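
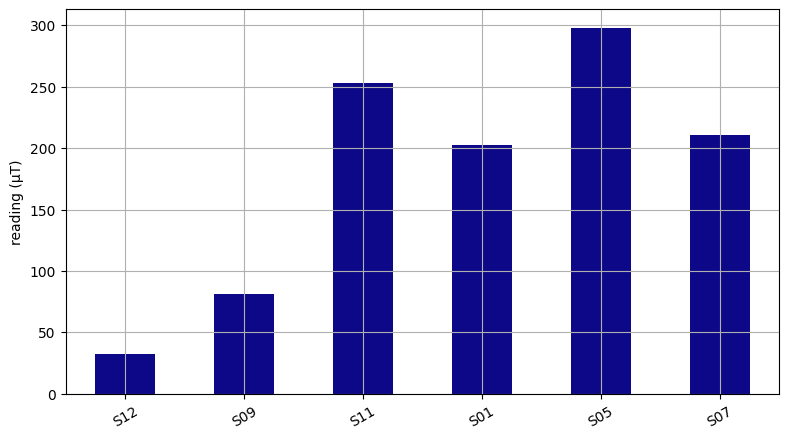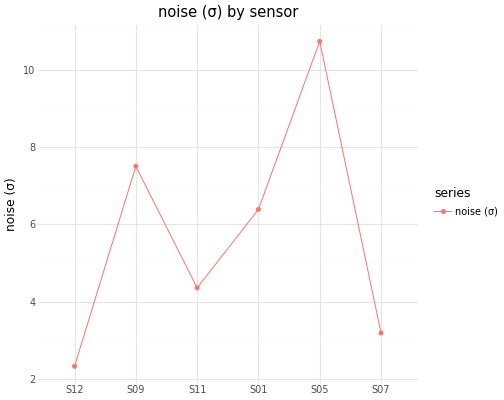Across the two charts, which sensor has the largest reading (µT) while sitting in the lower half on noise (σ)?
Chart 2 median noise (σ) ≈ 5; below-median sensors: S12, S11, S07. Among those, S11 has the highest reading (µT) (≈ 250).

S11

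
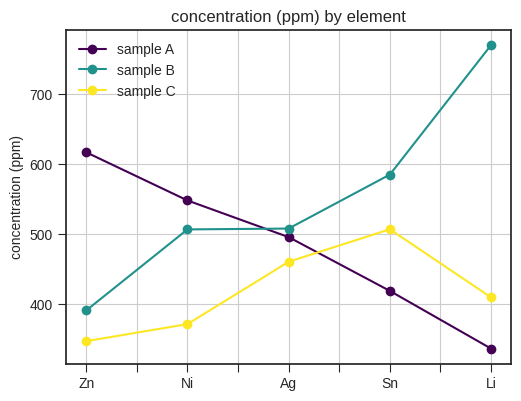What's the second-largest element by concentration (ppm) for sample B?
Top 3 for sample B: Li ≈ 750, Sn ≈ 600, Ag ≈ 500.

Sn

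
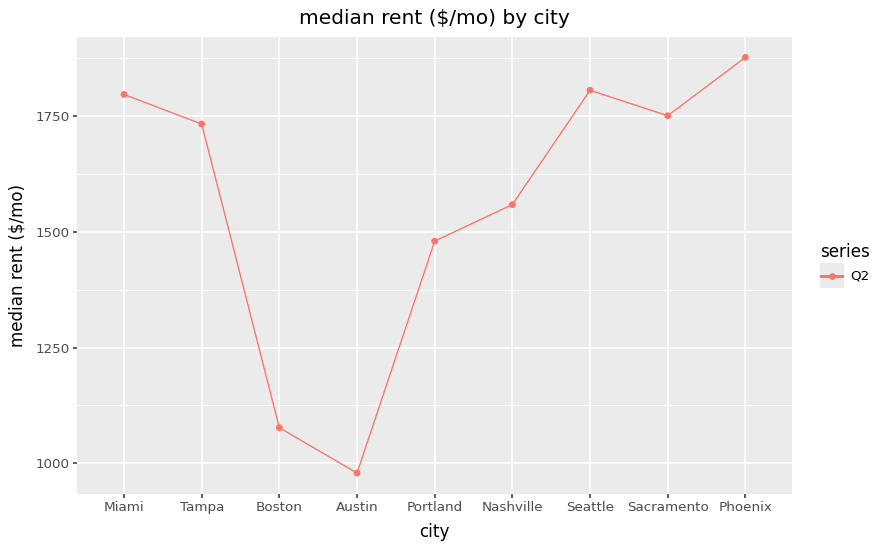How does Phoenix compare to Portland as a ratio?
≈ 1.27×

Phoenix ≈ 1900, Portland ≈ 1500; 1900/1500 ≈ 1.27.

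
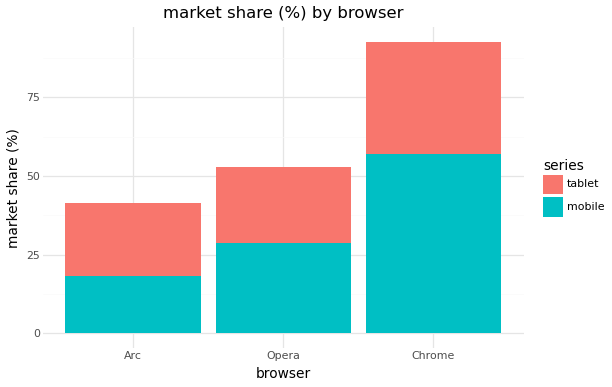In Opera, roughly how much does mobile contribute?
mobile top ≈ 30, bottom ≈ 0; segment ≈ 30.

≈ 30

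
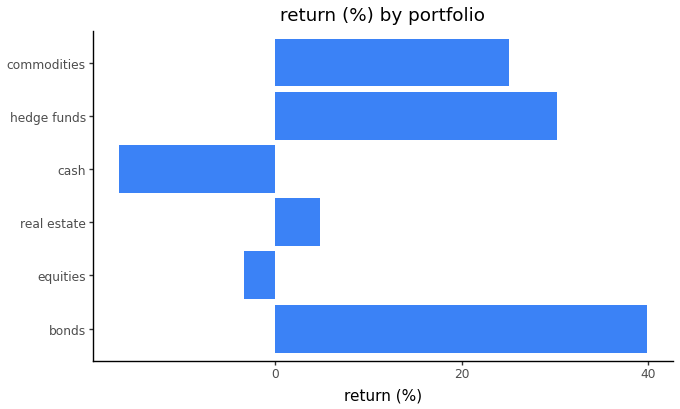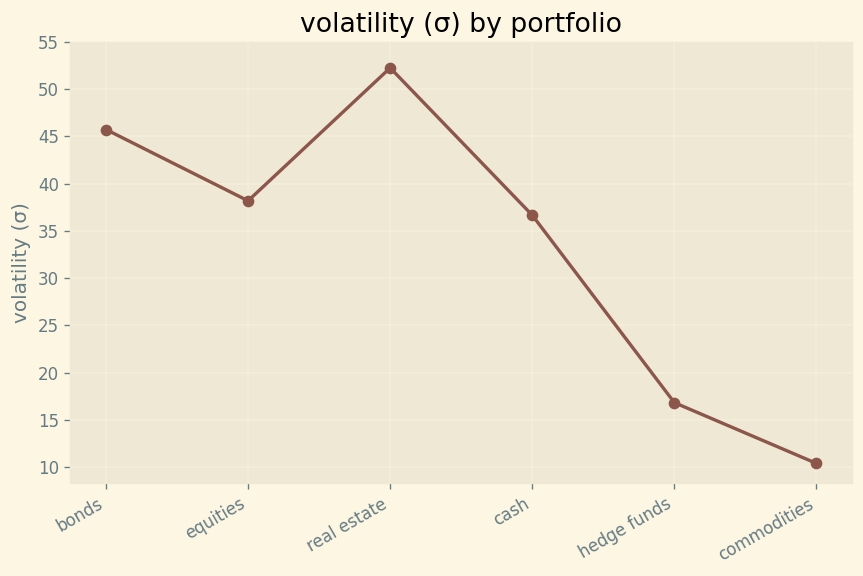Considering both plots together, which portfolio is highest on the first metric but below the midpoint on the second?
Chart 2 median volatility (σ) ≈ 35; below-median portfolios: cash, hedge funds, commodities. Among those, hedge funds has the highest return (%) (≈ 30).

hedge funds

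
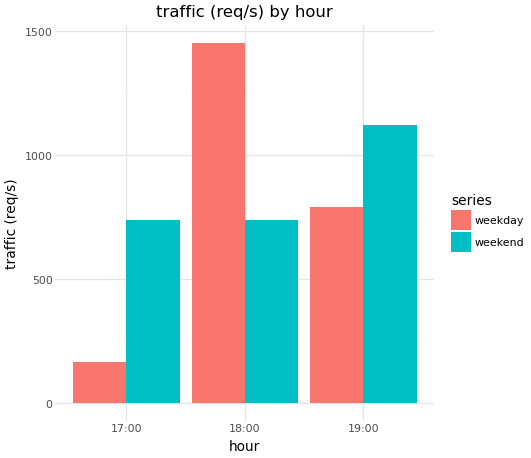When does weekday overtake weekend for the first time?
18:00

17:00: weekday ≈ 200 vs weekend ≈ 800 (not yet); 18:00: weekday ≈ 1400 vs weekend ≈ 800 (first crossover).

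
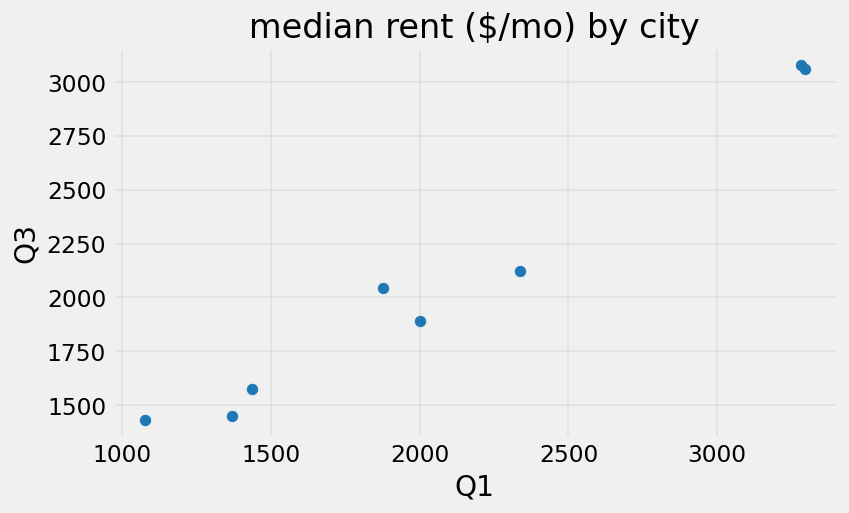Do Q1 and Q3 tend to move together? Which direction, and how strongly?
positive, strong

Points are positively correlated; strong (|r| ≈ 1.0).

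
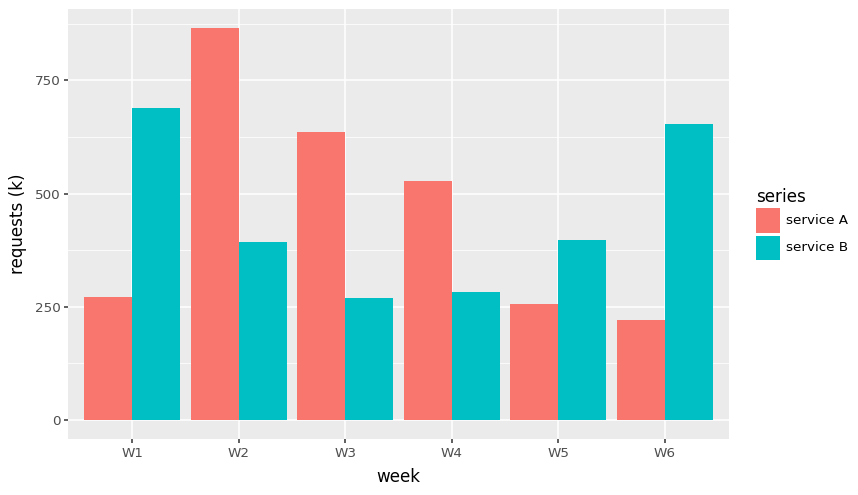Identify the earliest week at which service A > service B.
W2

W1: service A ≈ 300 vs service B ≈ 700 (not yet); W2: service A ≈ 900 vs service B ≈ 400 (first crossover).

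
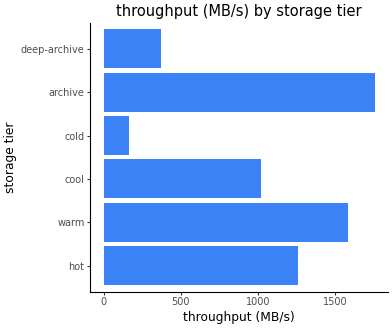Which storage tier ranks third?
Top 4: archive ≈ 1800, warm ≈ 1600, hot ≈ 1200, cool ≈ 1000.

hot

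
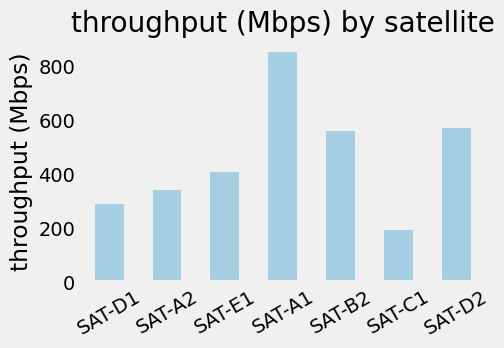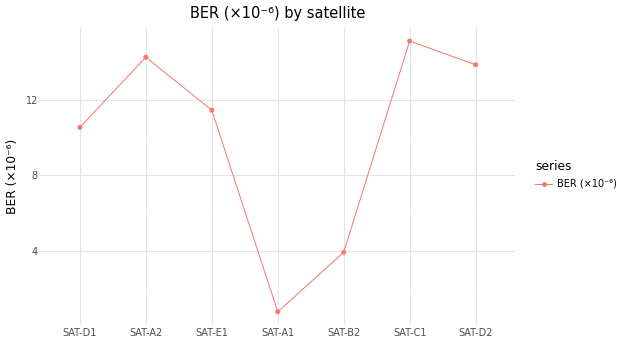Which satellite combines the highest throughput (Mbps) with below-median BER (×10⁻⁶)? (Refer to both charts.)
SAT-A1

Chart 2 median BER (×10⁻⁶) ≈ 12; below-median satellites: SAT-D1, SAT-A1, SAT-B2. Among those, SAT-A1 has the highest throughput (Mbps) (≈ 900).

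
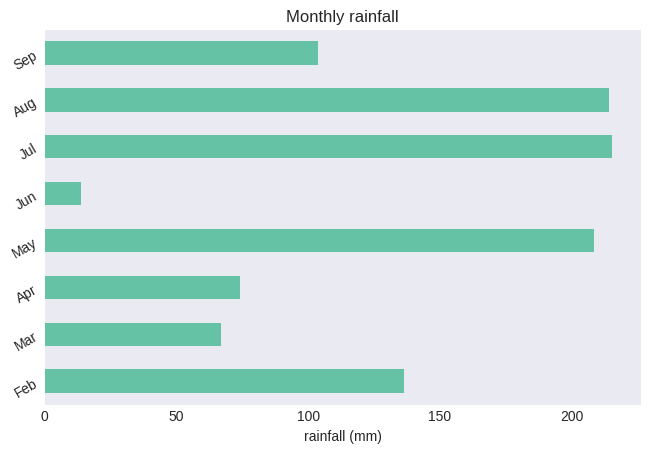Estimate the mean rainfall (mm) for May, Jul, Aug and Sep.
≈ 185

(200 + 220 + 220 + 100) / 4 ≈ 185.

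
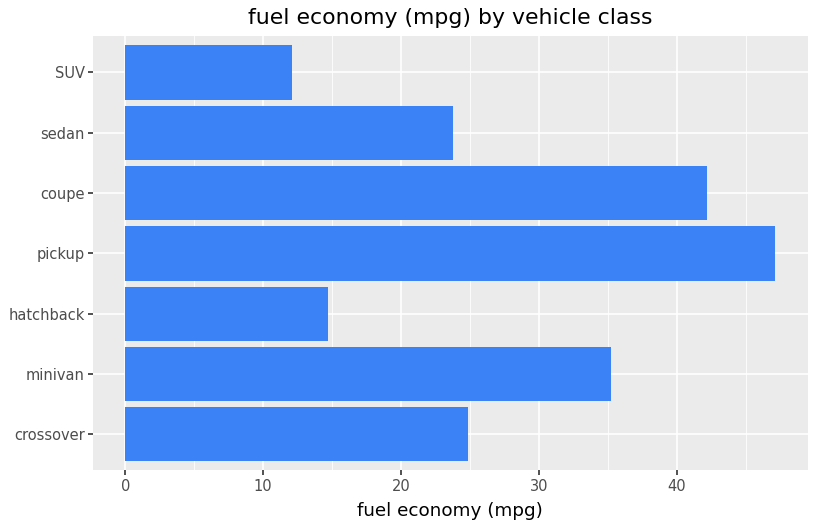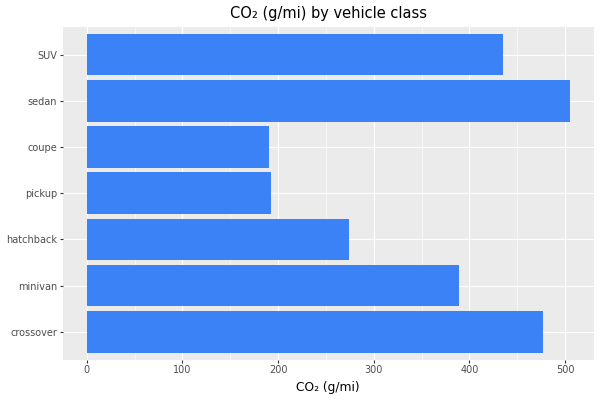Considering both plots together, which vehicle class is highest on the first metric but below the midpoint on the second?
Chart 2 median CO₂ (g/mi) ≈ 400; below-median vehicle classes: hatchback, pickup, coupe. Among those, pickup has the highest fuel economy (mpg) (≈ 45).

pickup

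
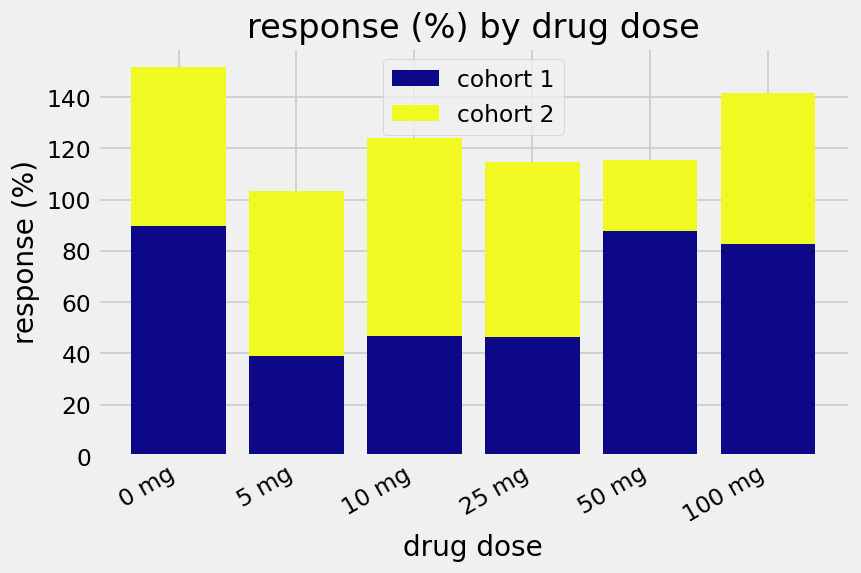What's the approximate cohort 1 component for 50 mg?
≈ 80

cohort 1 top ≈ 80, bottom ≈ 0; segment ≈ 80.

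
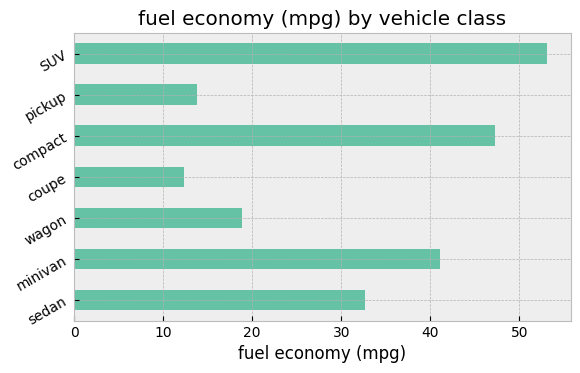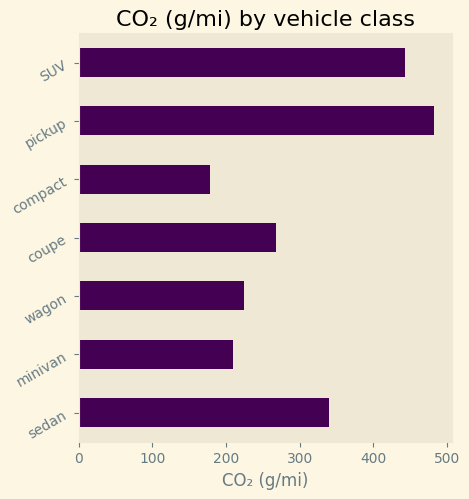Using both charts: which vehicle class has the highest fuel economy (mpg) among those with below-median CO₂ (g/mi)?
compact

Chart 2 median CO₂ (g/mi) ≈ 250; below-median vehicle classes: minivan, wagon, compact. Among those, compact has the highest fuel economy (mpg) (≈ 45).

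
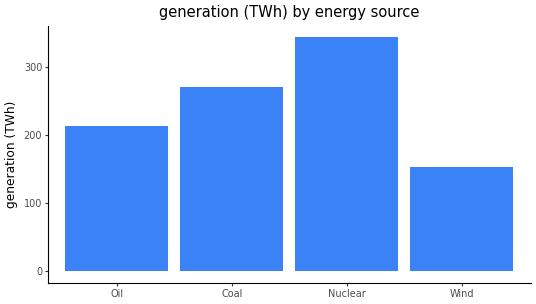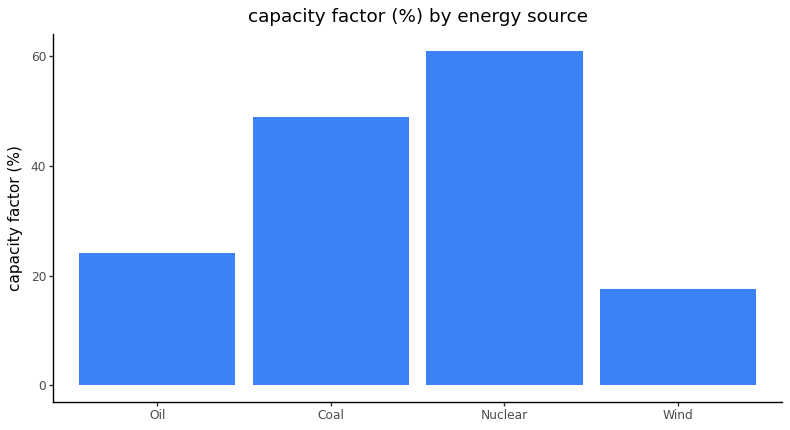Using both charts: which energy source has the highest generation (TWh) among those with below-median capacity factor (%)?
Chart 2 median capacity factor (%) ≈ 40; below-median energy sources: Oil, Wind. Among those, Oil has the highest generation (TWh) (≈ 200).

Oil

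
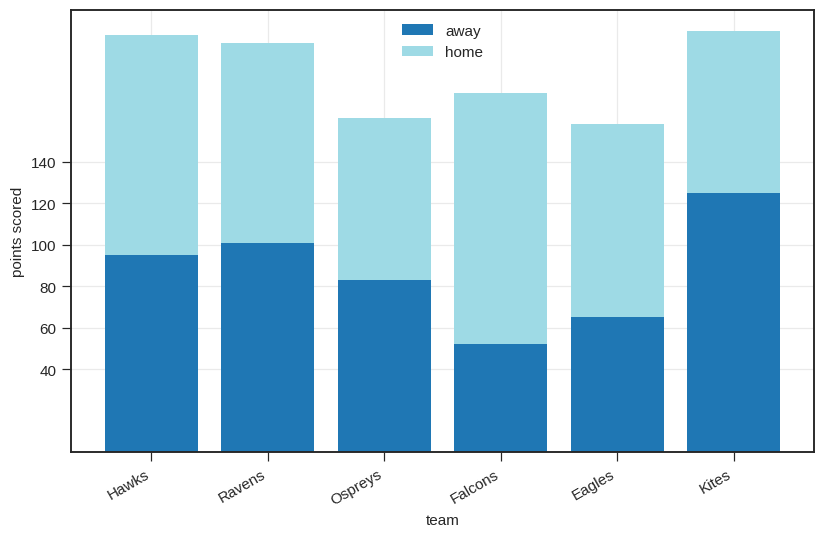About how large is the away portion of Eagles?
away top ≈ 60, bottom ≈ 0; segment ≈ 60.

≈ 60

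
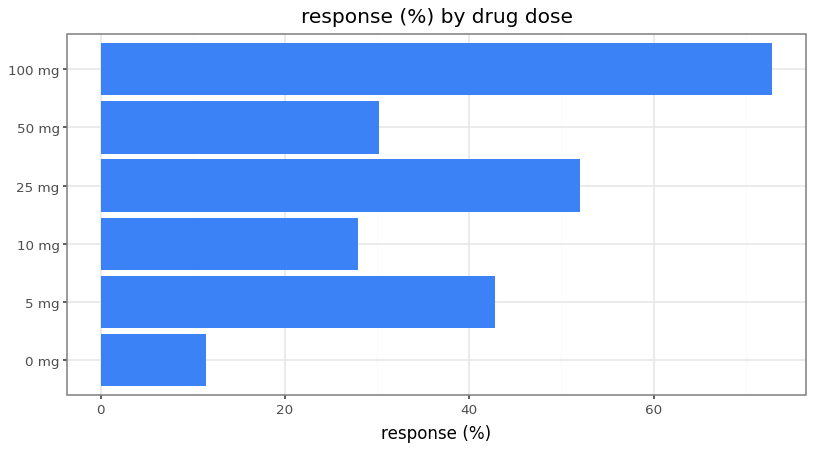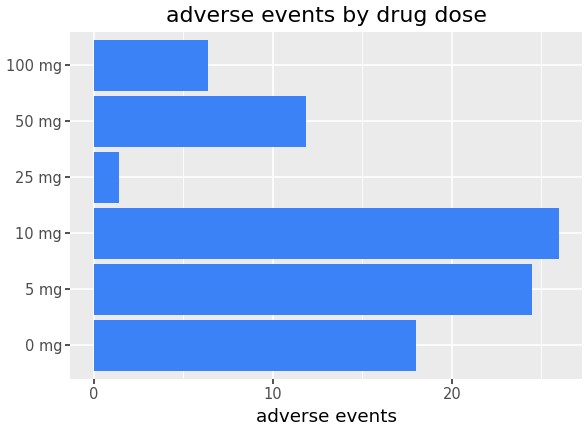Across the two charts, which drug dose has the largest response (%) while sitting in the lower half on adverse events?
100 mg

Chart 2 median adverse events ≈ 15; below-median drug doses: 25 mg, 50 mg, 100 mg. Among those, 100 mg has the highest response (%) (≈ 70).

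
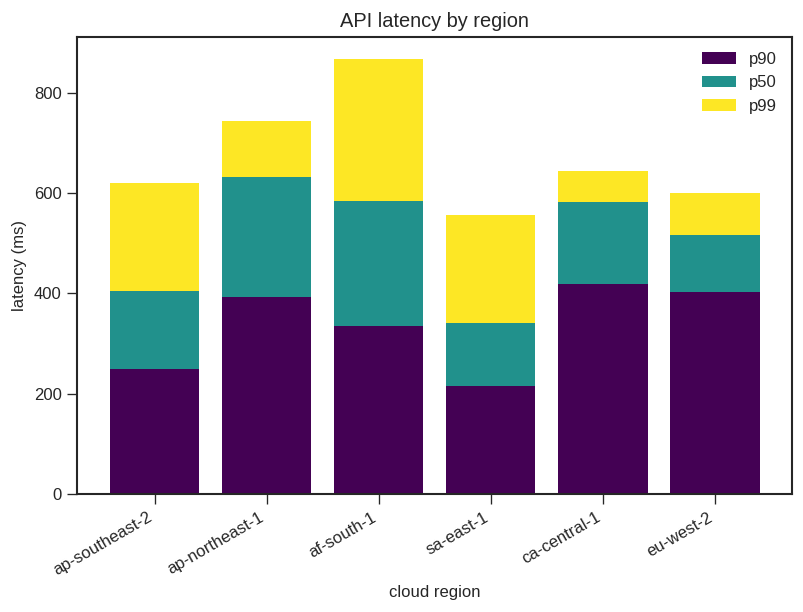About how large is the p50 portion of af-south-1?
p50 top ≈ 600, bottom ≈ 300; segment ≈ 300.

≈ 300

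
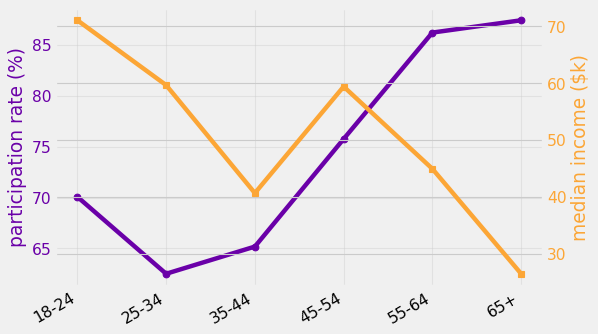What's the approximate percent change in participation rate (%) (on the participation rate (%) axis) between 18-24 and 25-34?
18-24 ≈ 70, 25-34 ≈ 60; (60 − 70) / 70 ≈ -14.3%.

≈ -14.3%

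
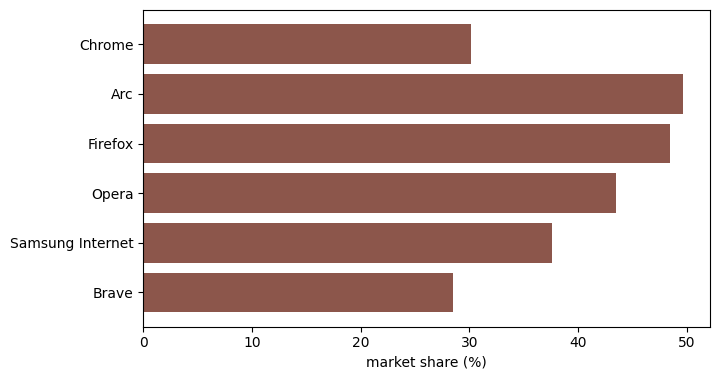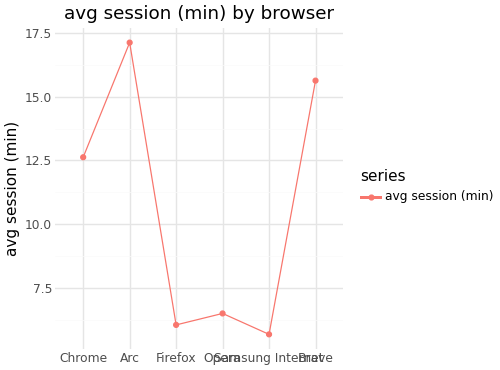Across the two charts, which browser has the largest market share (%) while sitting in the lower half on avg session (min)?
Chart 2 median avg session (min) ≈ 10; below-median browsers: Firefox, Opera, Samsung Internet. Among those, Firefox has the highest market share (%) (≈ 50).

Firefox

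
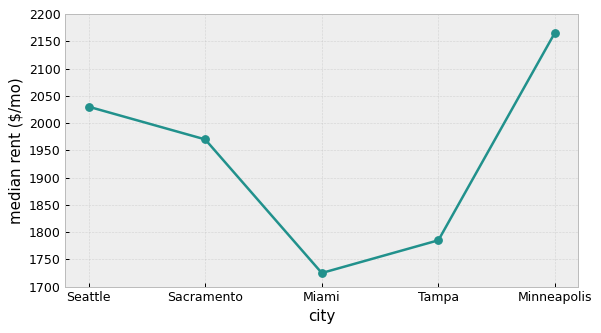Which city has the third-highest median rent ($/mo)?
Top 4: Minneapolis ≈ 2150, Seattle ≈ 2050, Sacramento ≈ 1950, Tampa ≈ 1800.

Sacramento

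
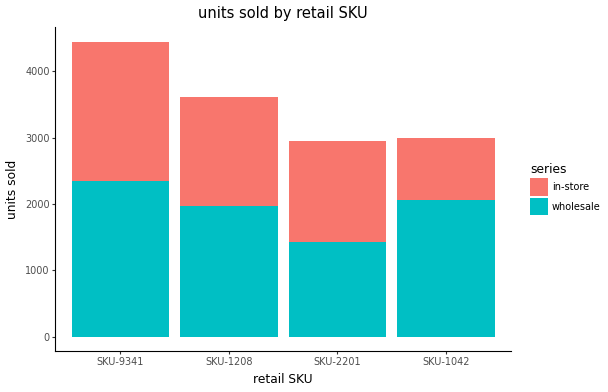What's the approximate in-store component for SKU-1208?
≈ 1500

in-store top ≈ 3500, bottom ≈ 2000; segment ≈ 1500.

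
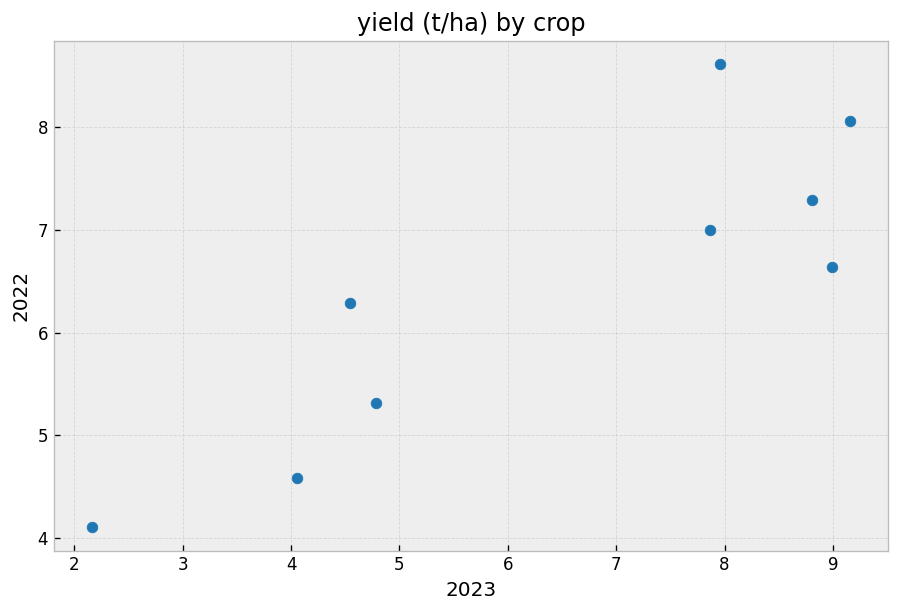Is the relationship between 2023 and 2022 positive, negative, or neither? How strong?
positive, strong

Points are positively correlated; strong (|r| ≈ 0.9).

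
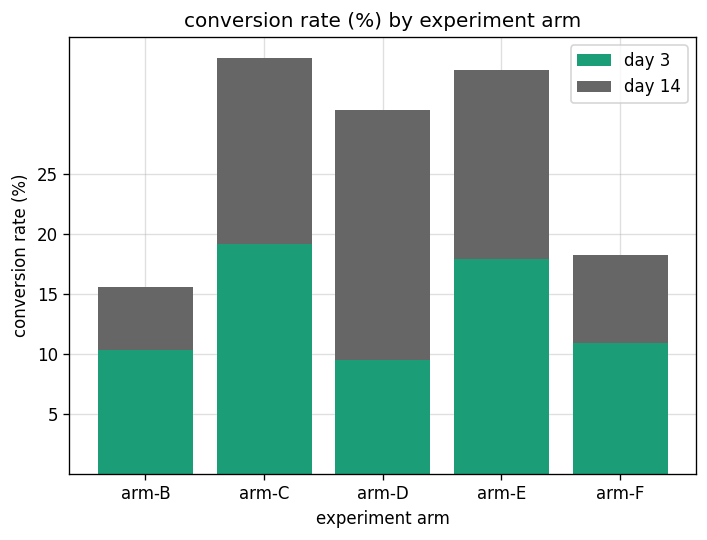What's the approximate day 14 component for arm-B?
day 14 top ≈ 15, bottom ≈ 10; segment ≈ 5.

≈ 5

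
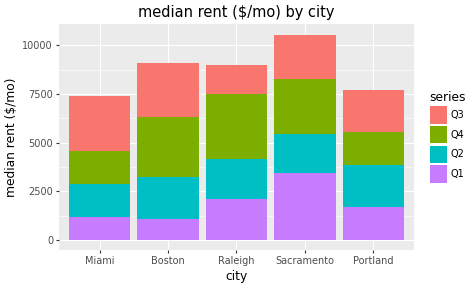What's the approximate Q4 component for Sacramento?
Q4 top ≈ 8000, bottom ≈ 5000; segment ≈ 3000.

≈ 3000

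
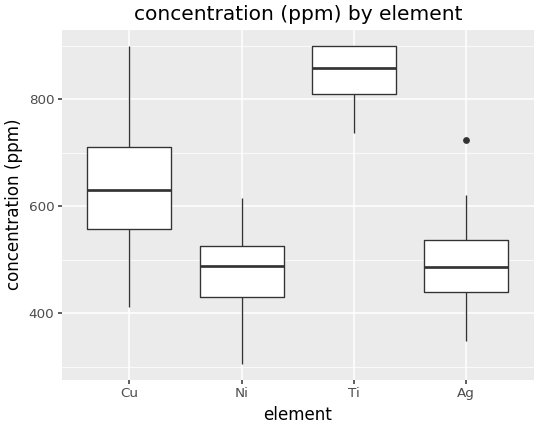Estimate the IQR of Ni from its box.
≈ 100

Q3 ≈ 550, Q1 ≈ 450; IQR ≈ 100.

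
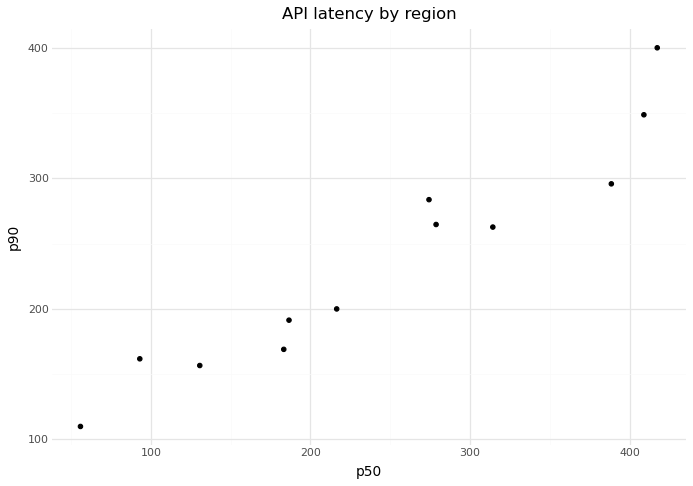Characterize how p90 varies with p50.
Points are positively correlated; strong (|r| ≈ 1.0).

positive, strong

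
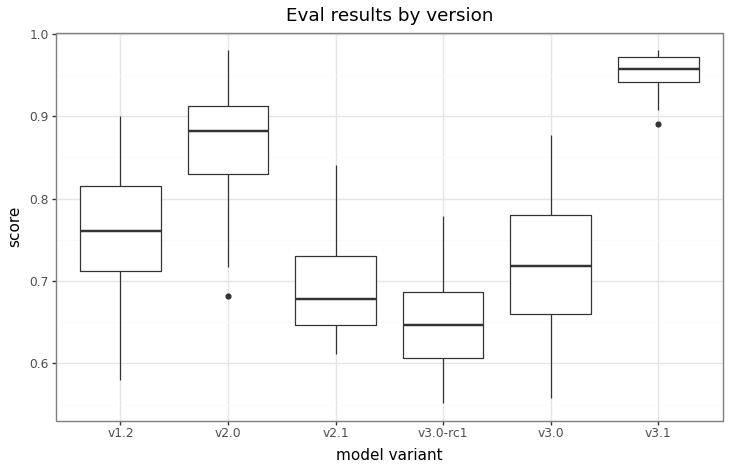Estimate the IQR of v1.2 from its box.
≈ 0.10

Q3 ≈ 0.80, Q1 ≈ 0.70; IQR ≈ 0.10.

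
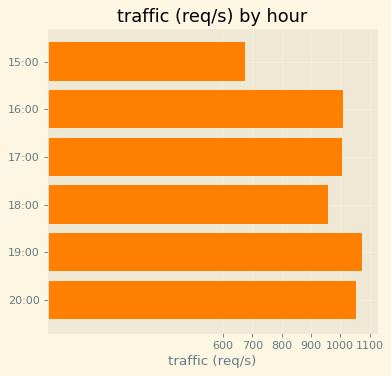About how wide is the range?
Max 19:00 ≈ 1100, min 15:00 ≈ 700; range ≈ 400.

≈ 400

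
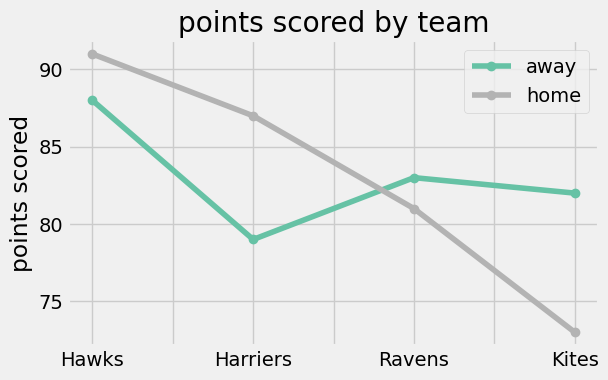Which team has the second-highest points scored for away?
Ravens

Top 3 for away: Hawks ≈ 88, Ravens ≈ 84, Kites ≈ 82.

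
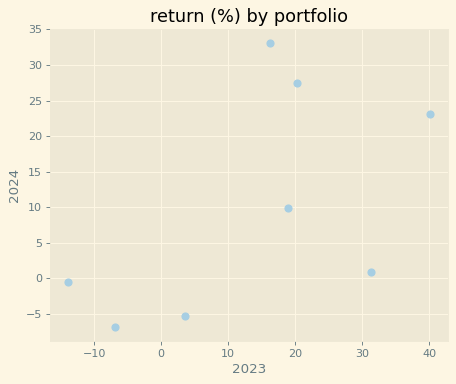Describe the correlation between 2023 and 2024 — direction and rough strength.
Points are positively correlated; moderate (|r| ≈ 0.6).

positive, moderate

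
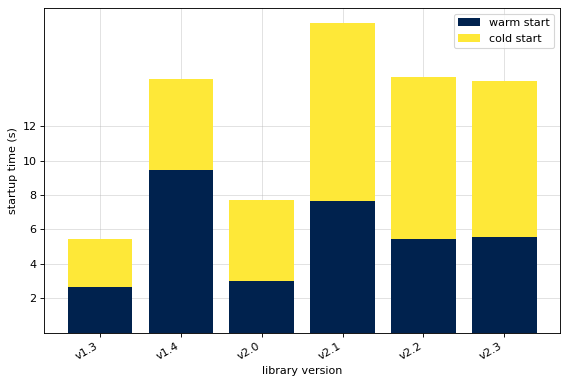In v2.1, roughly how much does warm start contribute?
≈ 8

warm start top ≈ 8, bottom ≈ 0; segment ≈ 8.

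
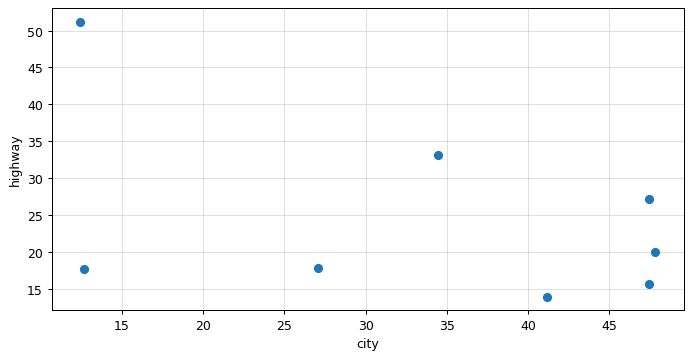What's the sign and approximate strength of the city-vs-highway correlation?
Points are negatively correlated; moderate (|r| ≈ 0.5).

negative, moderate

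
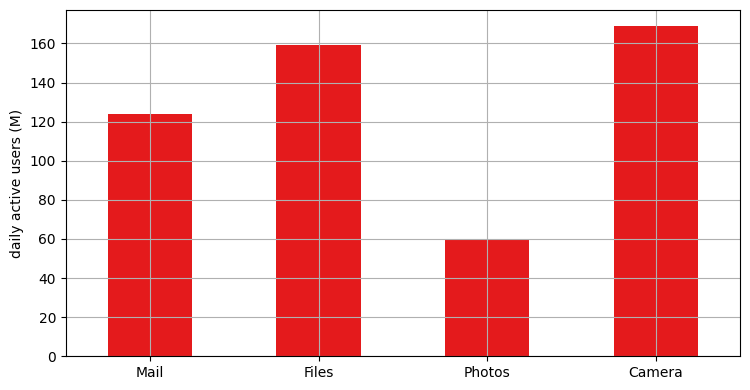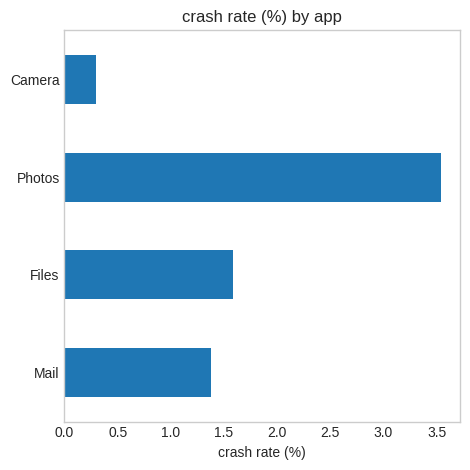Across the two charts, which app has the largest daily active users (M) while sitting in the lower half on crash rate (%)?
Camera

Chart 2 median crash rate (%) ≈ 1.5; below-median apps: Mail, Camera. Among those, Camera has the highest daily active users (M) (≈ 160).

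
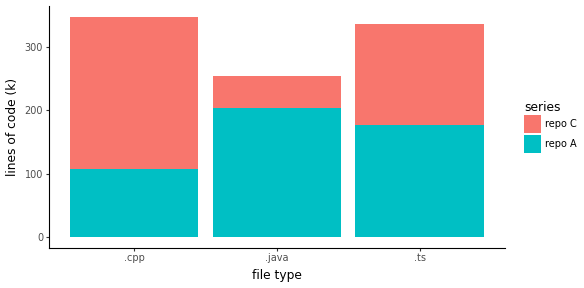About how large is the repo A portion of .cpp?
repo A top ≈ 100, bottom ≈ 0; segment ≈ 100.

≈ 100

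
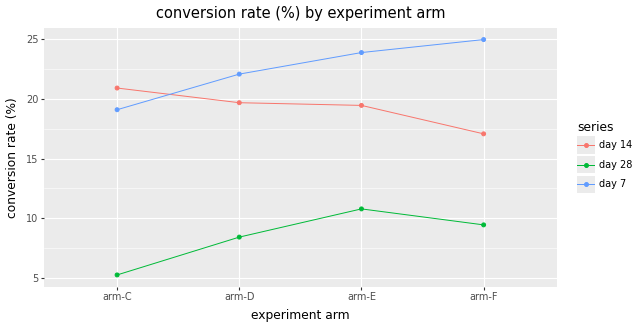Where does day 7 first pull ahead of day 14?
arm-C: day 7 ≈ 20 vs day 14 ≈ 20 (not yet); arm-D: day 7 ≈ 22 vs day 14 ≈ 20 (first crossover).

arm-D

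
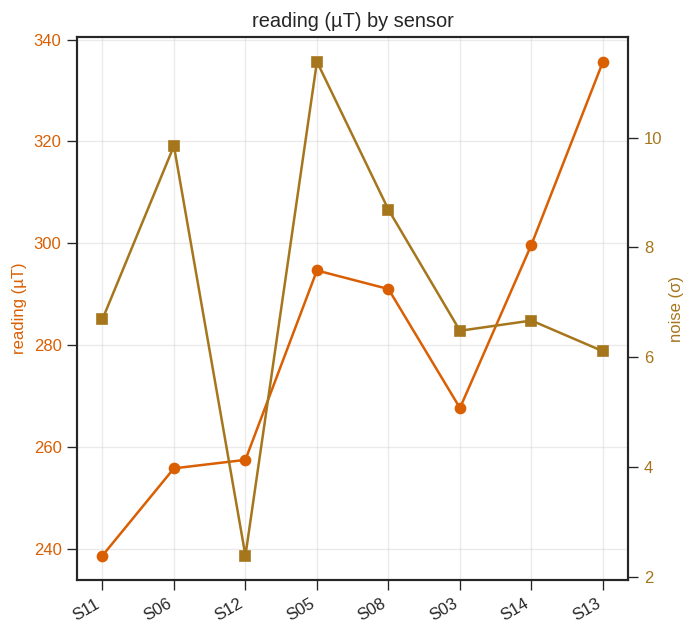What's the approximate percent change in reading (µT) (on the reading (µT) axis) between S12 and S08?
≈ +11.5%

S12 ≈ 260, S08 ≈ 290; (290 − 260) / 260 ≈ +11.5%.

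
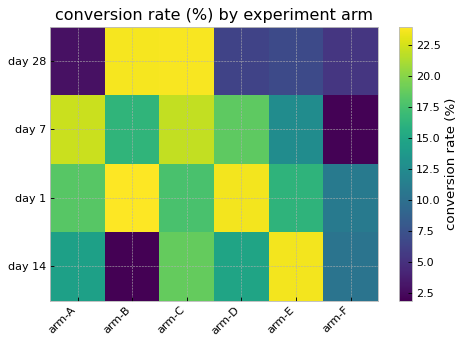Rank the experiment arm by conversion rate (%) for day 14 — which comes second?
Top 3 for day 14: arm-E ≈ 24, arm-C ≈ 18, arm-D ≈ 14.

arm-C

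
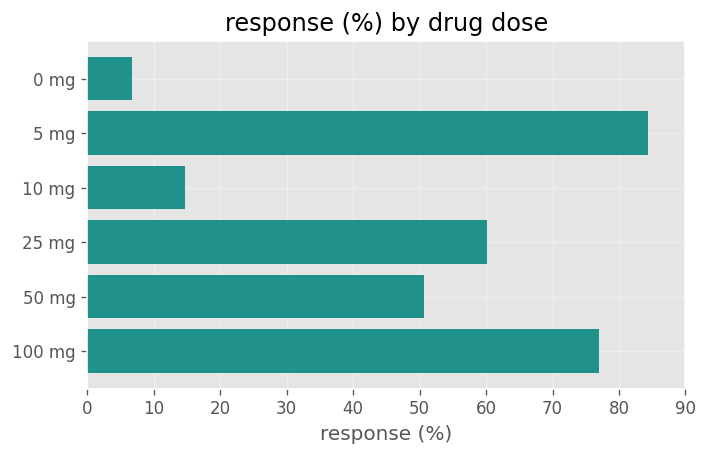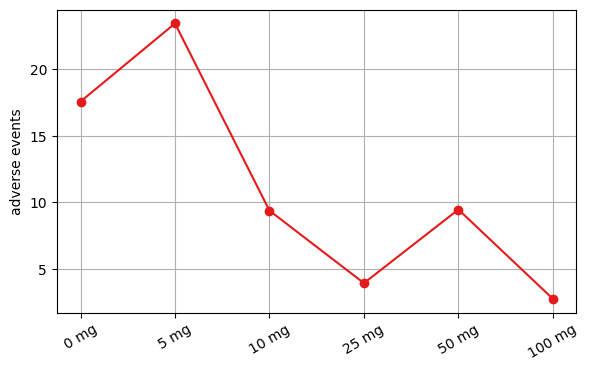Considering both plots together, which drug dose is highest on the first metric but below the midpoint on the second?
Chart 2 median adverse events ≈ 10; below-median drug doses: 10 mg, 25 mg, 100 mg. Among those, 100 mg has the highest response (%) (≈ 80).

100 mg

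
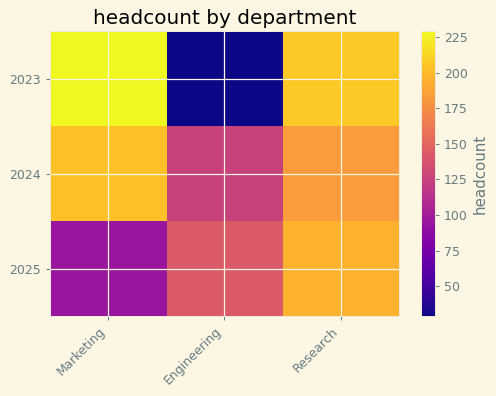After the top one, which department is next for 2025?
Top 3 for 2025: Research ≈ 200, Engineering ≈ 140, Marketing ≈ 100.

Engineering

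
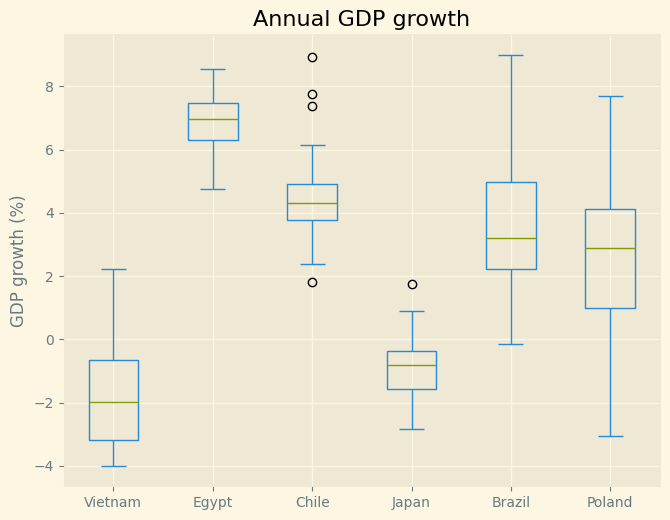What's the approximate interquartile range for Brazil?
≈ 3

Q3 ≈ 5, Q1 ≈ 2; IQR ≈ 3.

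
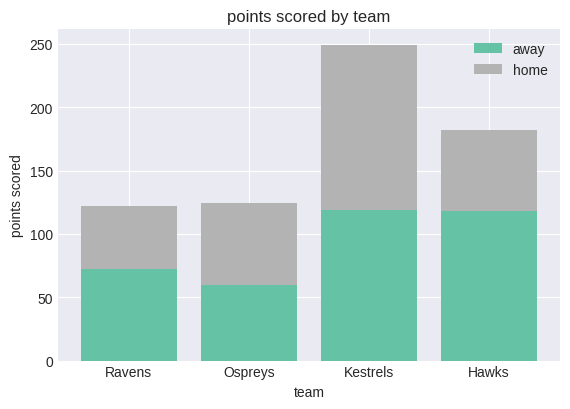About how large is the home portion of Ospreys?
≈ 75

home top ≈ 125, bottom ≈ 50; segment ≈ 75.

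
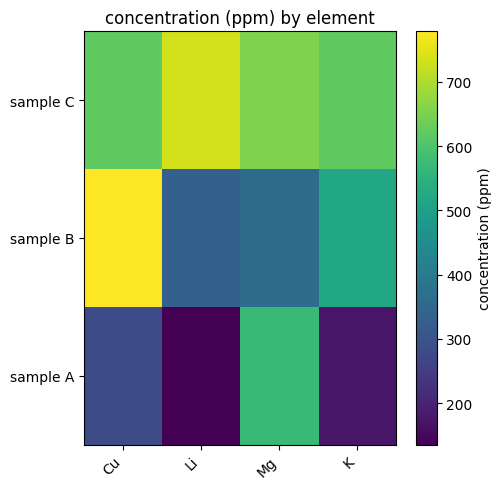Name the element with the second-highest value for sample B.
K

Top 3 for sample B: Cu ≈ 800, K ≈ 500, Mg ≈ 400.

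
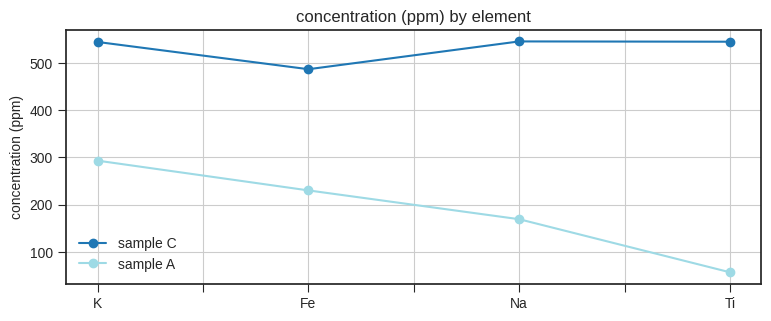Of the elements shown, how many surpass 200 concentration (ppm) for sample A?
2

Above 200: K, Fe.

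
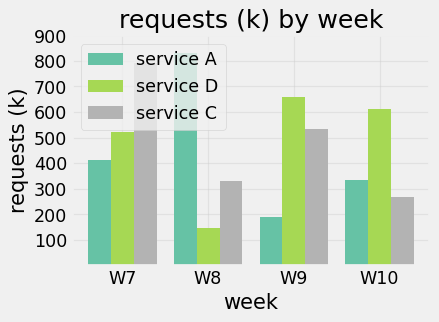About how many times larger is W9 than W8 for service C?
≈ 1.67×

W9 ≈ 500, W8 ≈ 300; 500/300 ≈ 1.67.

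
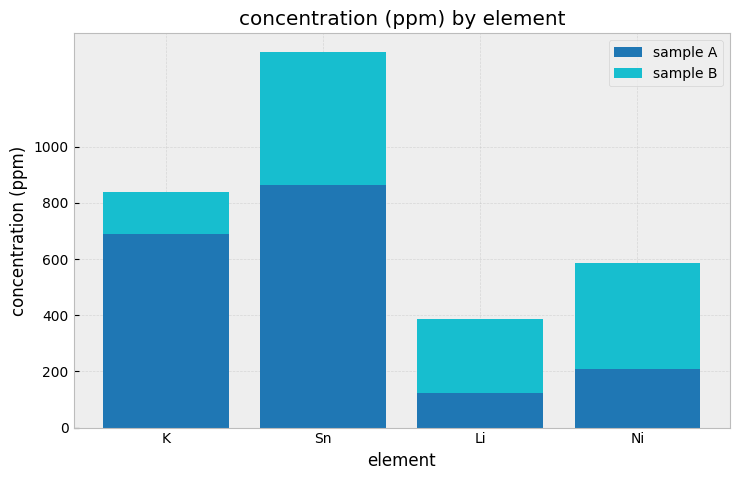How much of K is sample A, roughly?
sample A top ≈ 600, bottom ≈ 0; segment ≈ 600.

≈ 600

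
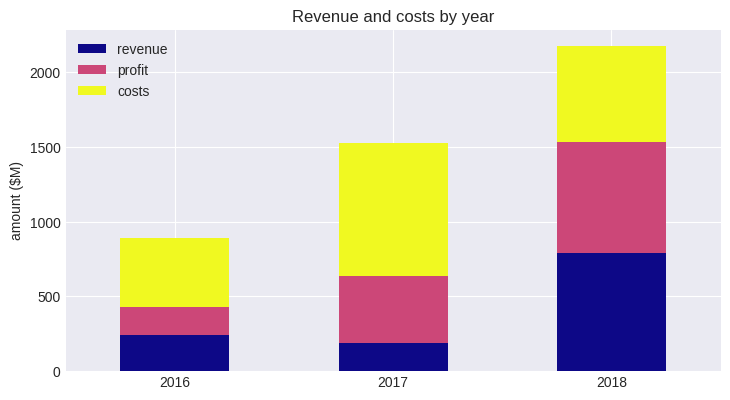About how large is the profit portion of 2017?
≈ 400

profit top ≈ 600, bottom ≈ 200; segment ≈ 400.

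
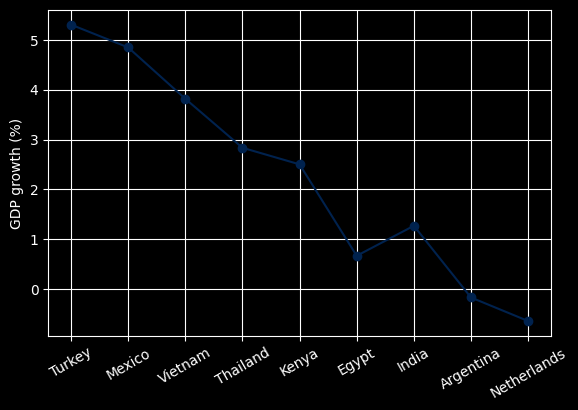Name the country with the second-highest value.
Top 3: Turkey ≈ 5.5, Mexico ≈ 5.0, Vietnam ≈ 4.0.

Mexico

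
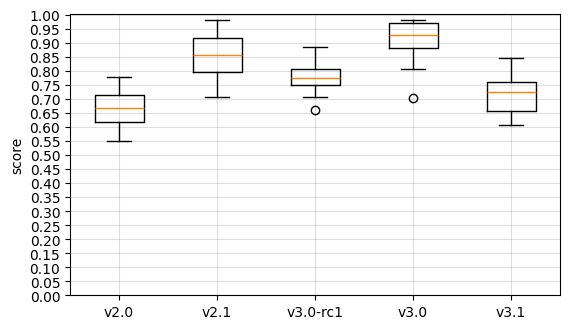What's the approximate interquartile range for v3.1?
≈ 0.10

Q3 ≈ 0.75, Q1 ≈ 0.65; IQR ≈ 0.10.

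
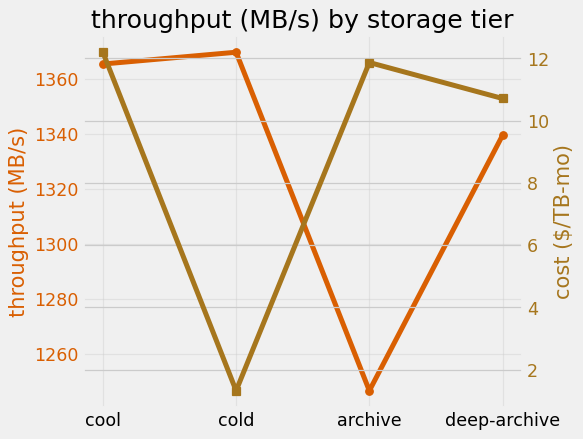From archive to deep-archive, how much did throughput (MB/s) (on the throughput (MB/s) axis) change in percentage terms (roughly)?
archive ≈ 1240, deep-archive ≈ 1340; (1340 − 1240) / 1240 ≈ +8.1%.

≈ +8.1%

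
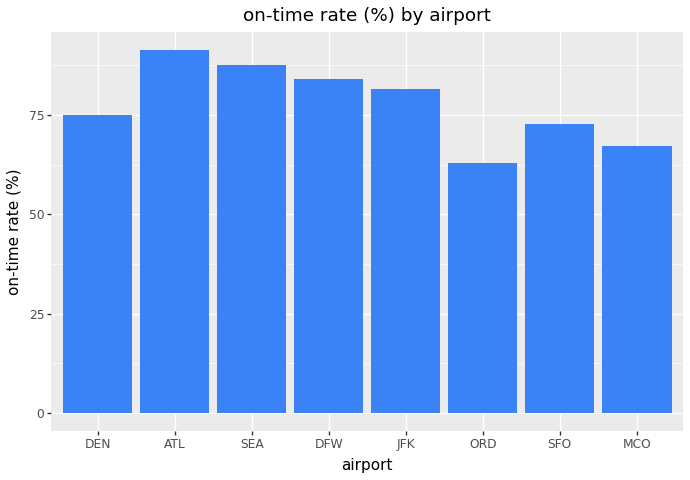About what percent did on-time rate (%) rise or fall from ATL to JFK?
≈ -11.1%

ATL ≈ 90, JFK ≈ 80; (80 − 90) / 90 ≈ -11.1%.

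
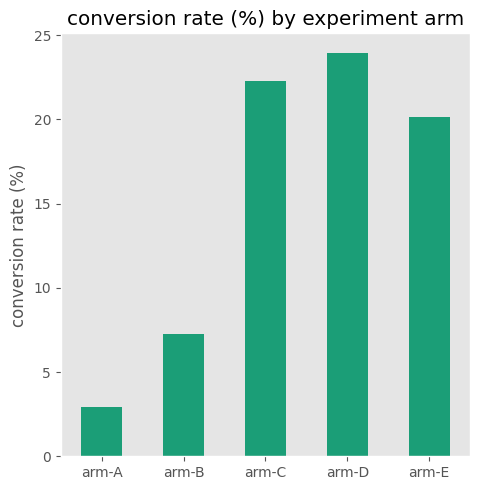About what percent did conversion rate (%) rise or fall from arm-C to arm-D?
≈ +9.1%

arm-C ≈ 22, arm-D ≈ 24; (24 − 22) / 22 ≈ +9.1%.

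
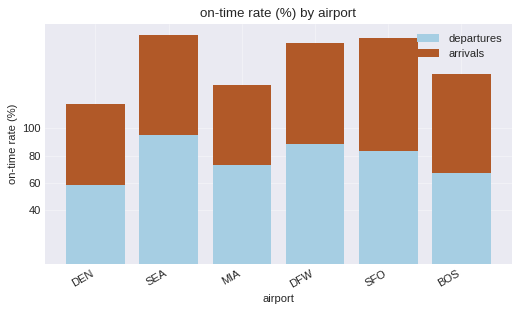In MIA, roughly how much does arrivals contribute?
≈ 60

arrivals top ≈ 140, bottom ≈ 80; segment ≈ 60.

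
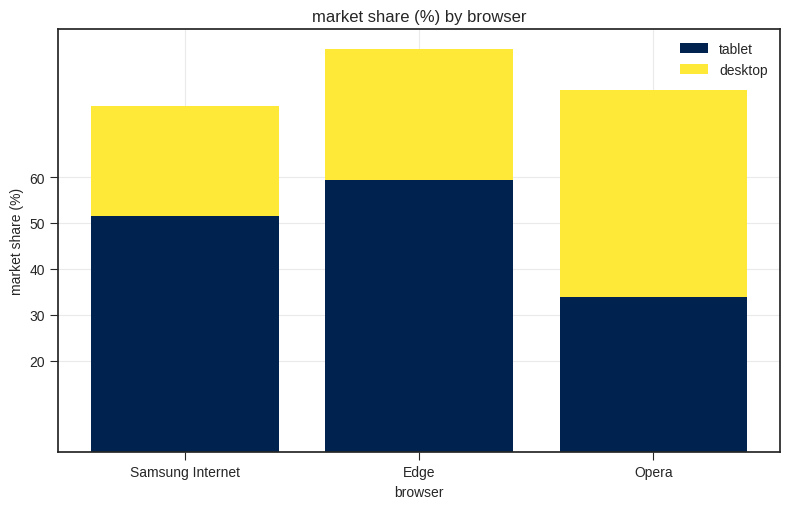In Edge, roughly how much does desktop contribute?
≈ 30

desktop top ≈ 90, bottom ≈ 60; segment ≈ 30.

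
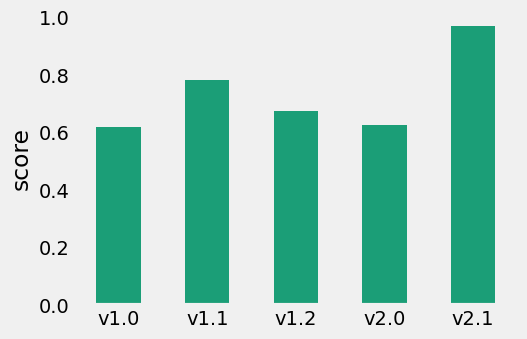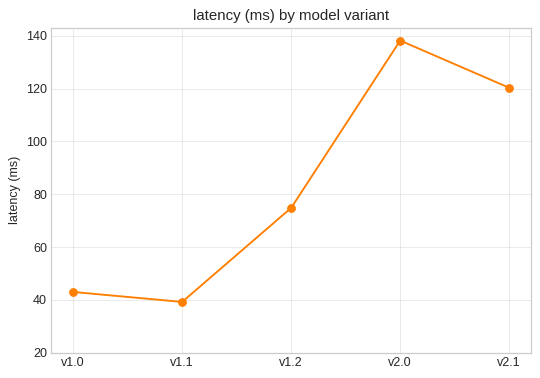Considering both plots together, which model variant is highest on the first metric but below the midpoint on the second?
Chart 2 median latency (ms) ≈ 80; below-median model variants: v1.0, v1.1. Among those, v1.1 has the highest score (≈ 0.8).

v1.1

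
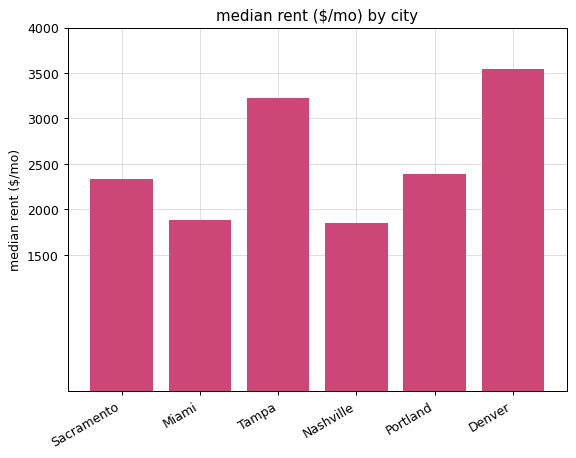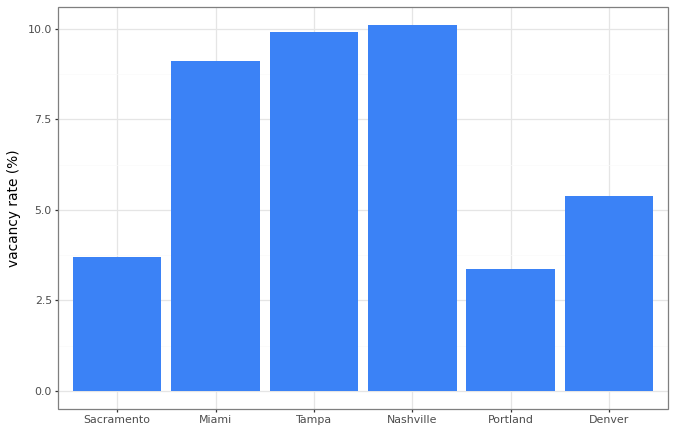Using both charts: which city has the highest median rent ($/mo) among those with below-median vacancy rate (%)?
Chart 2 median vacancy rate (%) ≈ 7; below-median cities: Sacramento, Portland, Denver. Among those, Denver has the highest median rent ($/mo) (≈ 3500).

Denver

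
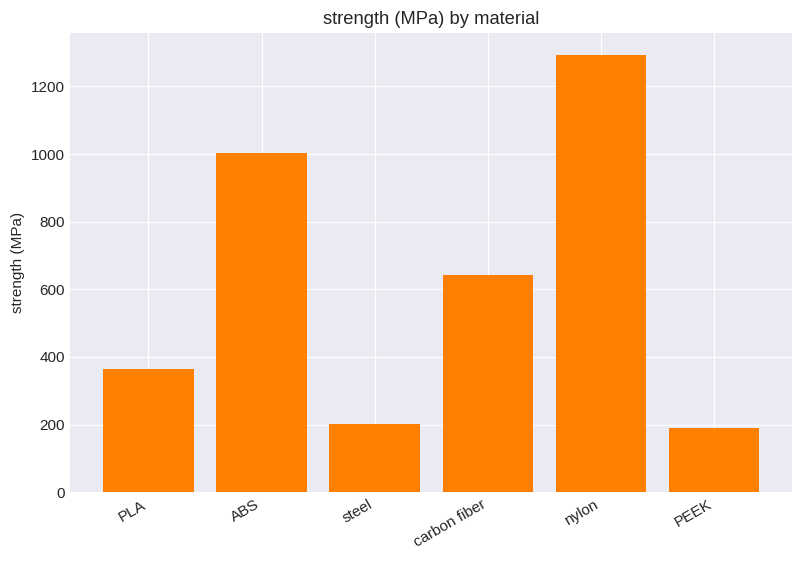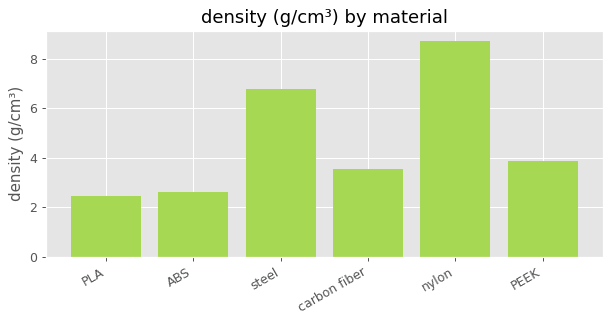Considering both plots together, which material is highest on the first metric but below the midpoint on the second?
Chart 2 median density (g/cm³) ≈ 4; below-median materials: PLA, ABS, carbon fiber. Among those, ABS has the highest strength (MPa) (≈ 1000).

ABS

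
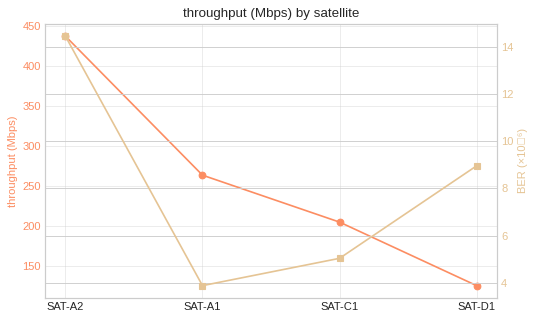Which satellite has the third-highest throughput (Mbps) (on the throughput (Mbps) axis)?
SAT-C1

Top 4 (on the throughput (Mbps) axis): SAT-A2 ≈ 450, SAT-A1 ≈ 250, SAT-C1 ≈ 200, SAT-D1 ≈ 100.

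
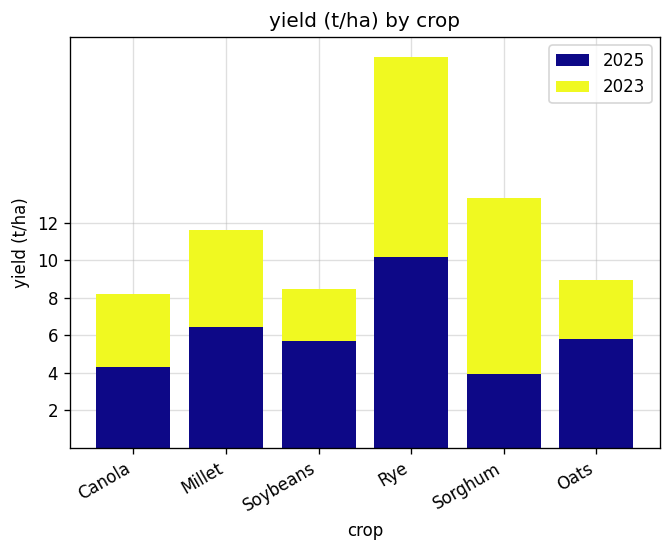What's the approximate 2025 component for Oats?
≈ 6

2025 top ≈ 6, bottom ≈ 0; segment ≈ 6.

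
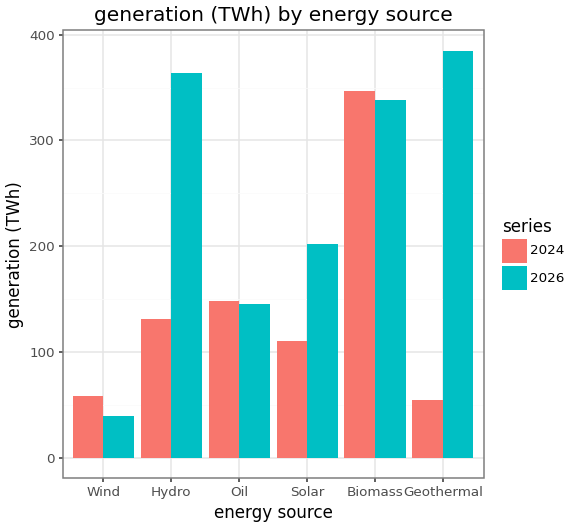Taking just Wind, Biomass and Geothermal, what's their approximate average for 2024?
(50 + 350 + 50) / 3 ≈ 150.

≈ 150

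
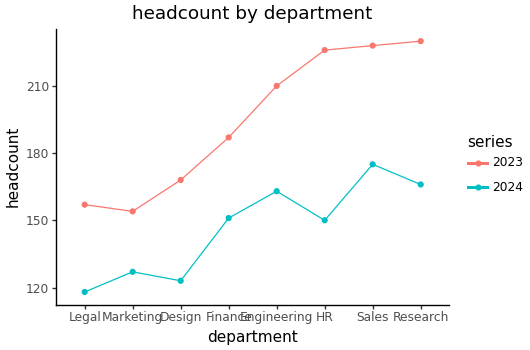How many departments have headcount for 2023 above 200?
Above 200: Engineering, HR, Sales, Research.

4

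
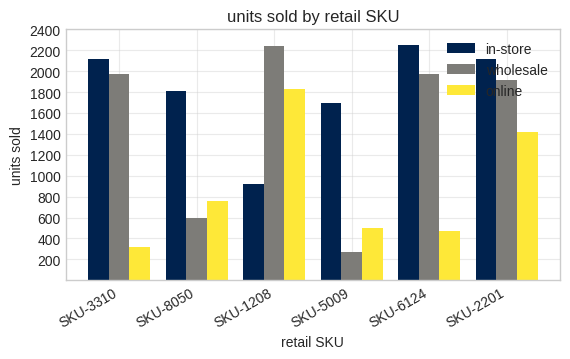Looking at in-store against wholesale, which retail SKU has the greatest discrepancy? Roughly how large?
SKU-5009: in-store ≈ 1600, wholesale ≈ 200 → gap ≈ 1400. Next-largest (SKU-1208) is only ≈ 1200.

SKU-5009, ≈ 1400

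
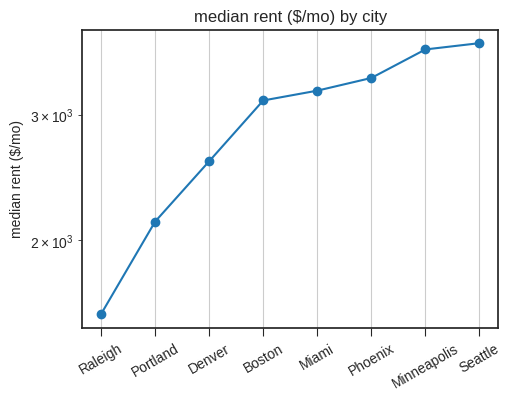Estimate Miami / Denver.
≈ 1.23×

Miami ≈ 3200, Denver ≈ 2600; 3200/2600 ≈ 1.23.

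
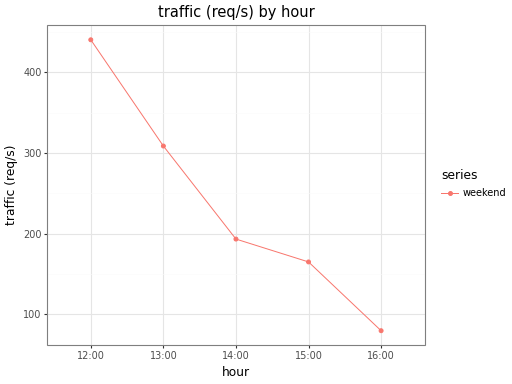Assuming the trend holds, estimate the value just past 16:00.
Last three: 200, 150, 100 → slope ≈ -50/step → next ≈ 50.

≈ 50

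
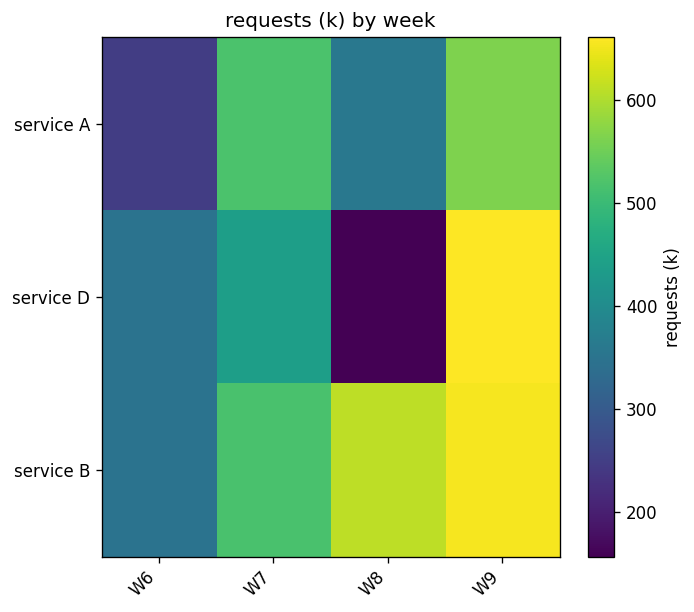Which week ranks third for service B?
W7

Top 4 for service B: W9 ≈ 650, W8 ≈ 600, W7 ≈ 500, W6 ≈ 350.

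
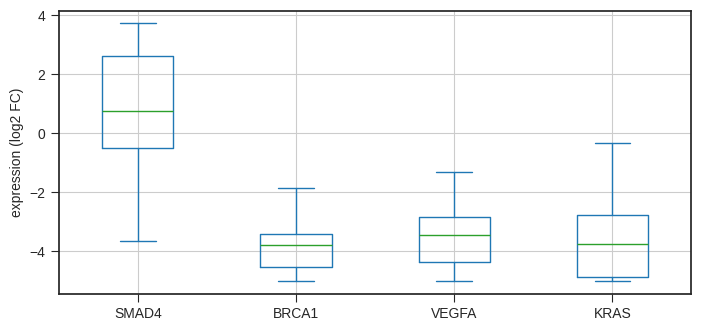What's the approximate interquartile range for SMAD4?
Q3 ≈ 2.5, Q1 ≈ -0.5; IQR ≈ 3.0.

≈ 3.0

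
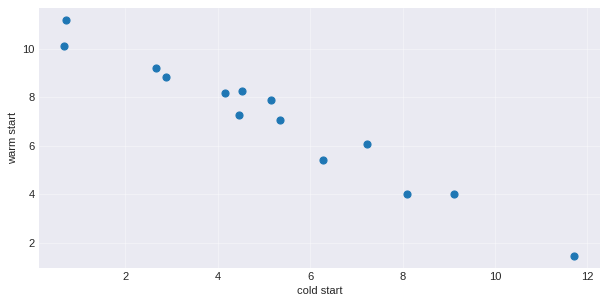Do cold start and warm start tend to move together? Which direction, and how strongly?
Points are negatively correlated; strong (|r| ≈ 1.0).

negative, strong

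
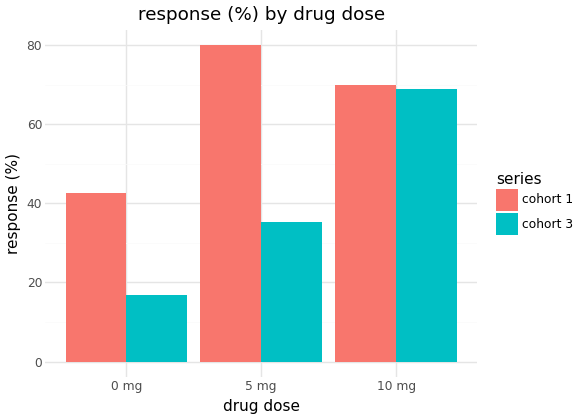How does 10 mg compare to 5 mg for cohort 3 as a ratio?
≈ 1.75×

10 mg ≈ 70, 5 mg ≈ 40; 70/40 ≈ 1.75.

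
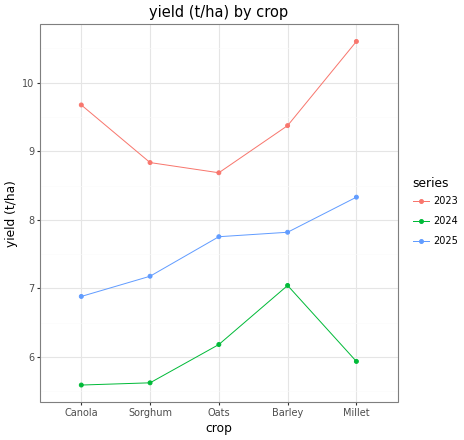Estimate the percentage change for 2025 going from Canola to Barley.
Canola ≈ 7.0, Barley ≈ 8.0; (8.0 − 7.0) / 7.0 ≈ +14.3%.

≈ +14.3%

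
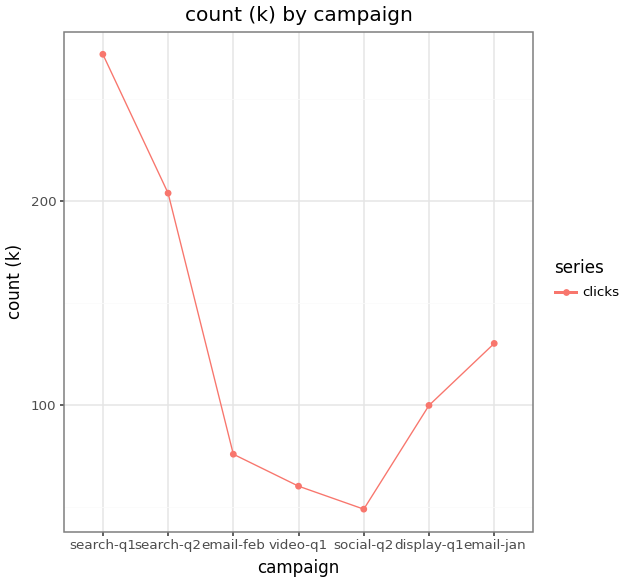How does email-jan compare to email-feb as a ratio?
email-jan ≈ 140, email-feb ≈ 80; 140/80 ≈ 1.75.

≈ 1.75×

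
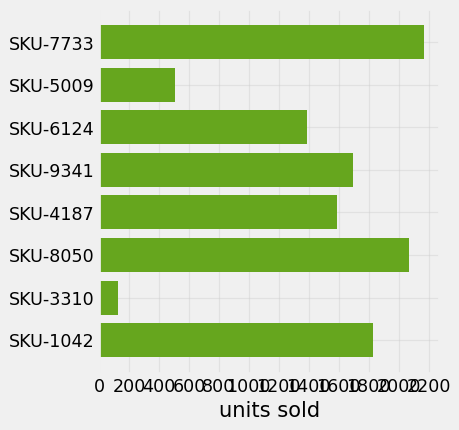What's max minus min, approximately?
≈ 2000

Max SKU-7733 ≈ 2200, min SKU-3310 ≈ 200; range ≈ 2000.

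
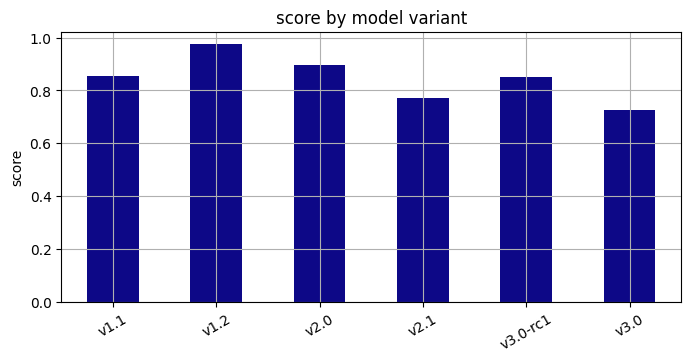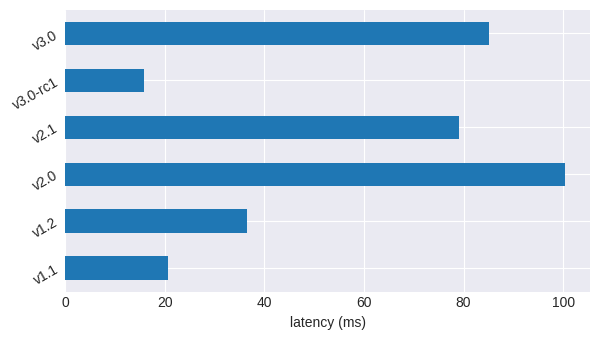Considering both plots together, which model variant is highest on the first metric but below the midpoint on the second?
v1.2

Chart 2 median latency (ms) ≈ 60; below-median model variants: v1.1, v1.2, v3.0-rc1. Among those, v1.2 has the highest score (≈ 1).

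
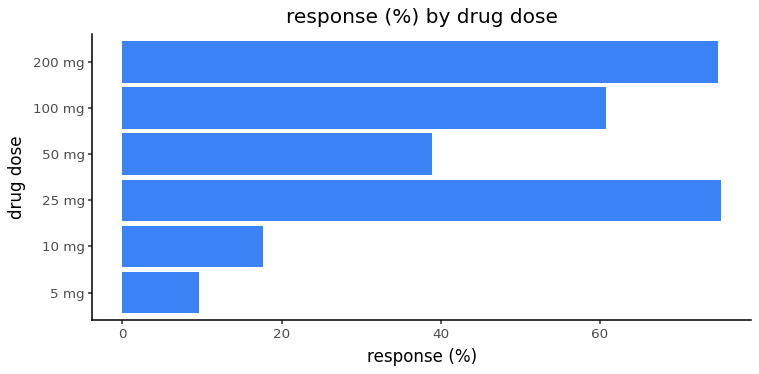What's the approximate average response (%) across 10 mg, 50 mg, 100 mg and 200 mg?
≈ 48

(20 + 40 + 60 + 70) / 4 ≈ 48.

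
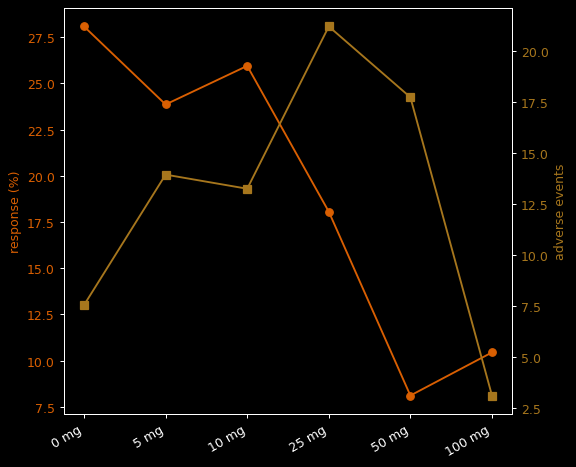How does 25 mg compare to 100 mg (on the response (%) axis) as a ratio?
≈ 1.8×

25 mg ≈ 18, 100 mg ≈ 10; 18/10 ≈ 1.8.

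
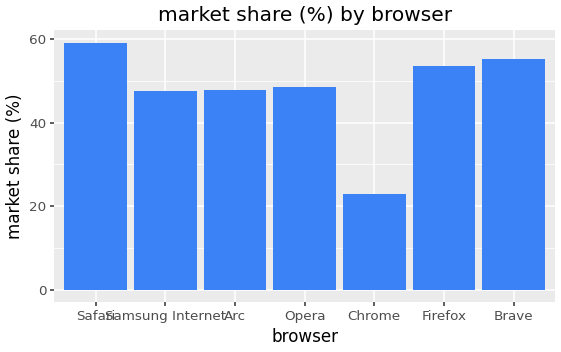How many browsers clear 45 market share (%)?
Above 45: Safari, Samsung Internet, Arc, Opera, Firefox, Brave.

6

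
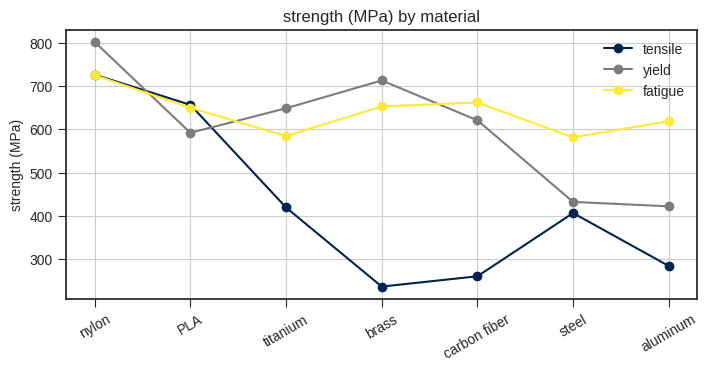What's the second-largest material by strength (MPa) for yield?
Top 3 for yield: nylon ≈ 800, brass ≈ 700, titanium ≈ 650.

brass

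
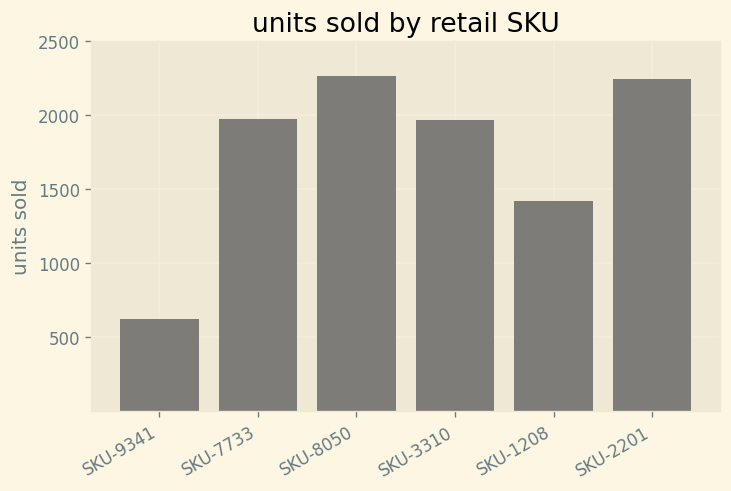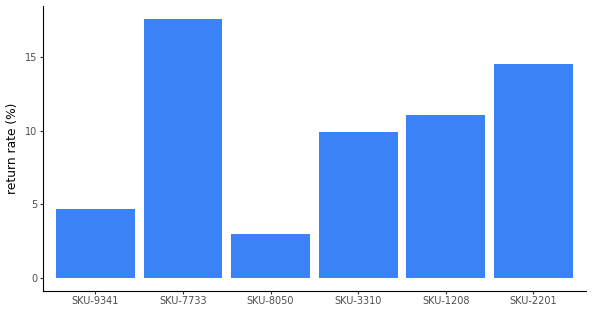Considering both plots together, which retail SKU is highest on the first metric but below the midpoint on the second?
SKU-8050

Chart 2 median return rate (%) ≈ 10; below-median retail SKUs: SKU-9341, SKU-8050, SKU-3310. Among those, SKU-8050 has the highest units sold (≈ 2500).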